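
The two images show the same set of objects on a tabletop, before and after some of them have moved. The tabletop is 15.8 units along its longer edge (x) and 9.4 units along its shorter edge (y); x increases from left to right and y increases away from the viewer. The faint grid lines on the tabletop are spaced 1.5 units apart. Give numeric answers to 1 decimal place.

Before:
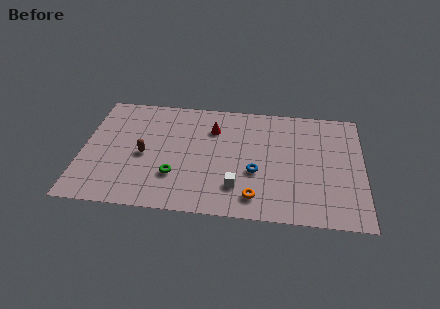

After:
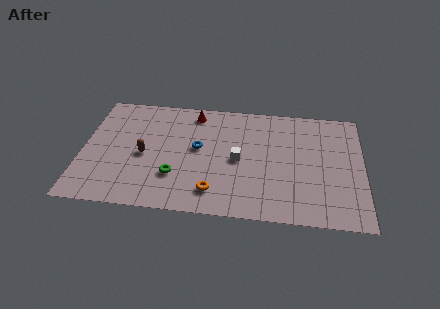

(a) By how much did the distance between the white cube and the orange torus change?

+1.8

The distance was about 1.2 in the first image and 3.0 in the second, so they moved 1.8 units further apart.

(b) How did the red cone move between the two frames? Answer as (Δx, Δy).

(-1.1, 1.2)

From the two frames, the red cone sits at roughly (7.3, 6.9) before and (6.2, 8.1) after.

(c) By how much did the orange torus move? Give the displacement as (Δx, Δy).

(-2.3, 0.2)

From the two frames, the orange torus sits at roughly (9.8, 1.6) before and (7.5, 1.8) after.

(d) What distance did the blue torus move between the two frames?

3.7

The blue torus was near (9.8, 3.6) before and (6.5, 5.2) after, so it travelled √(3.3² + 1.6²) ≈ 3.7 units.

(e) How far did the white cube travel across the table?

2.2

The white cube moved from about (8.8, 2.3) to (8.8, 4.5), a distance of √(0.0² + 2.2²) ≈ 2.2.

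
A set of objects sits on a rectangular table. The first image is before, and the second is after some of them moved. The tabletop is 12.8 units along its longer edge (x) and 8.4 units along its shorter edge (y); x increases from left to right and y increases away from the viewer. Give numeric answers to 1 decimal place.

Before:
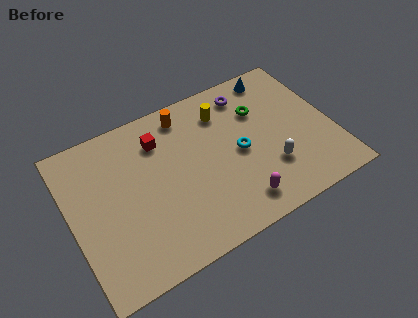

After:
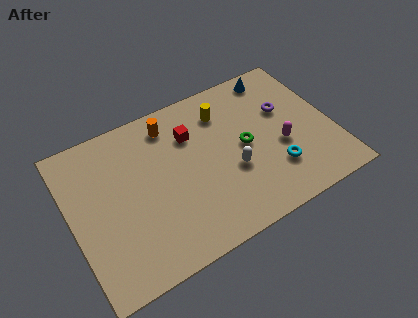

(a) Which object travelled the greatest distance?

the magenta capsule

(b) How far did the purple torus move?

2.3

From (9.1, 7.0) to (10.7, 5.3), the purple torus covered √(1.6² + 1.7²) ≈ 2.3 units.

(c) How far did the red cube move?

1.6

The red cube moved from about (4.6, 6.4) to (6.1, 6.0), a distance of √(1.5² + 0.4²) ≈ 1.6.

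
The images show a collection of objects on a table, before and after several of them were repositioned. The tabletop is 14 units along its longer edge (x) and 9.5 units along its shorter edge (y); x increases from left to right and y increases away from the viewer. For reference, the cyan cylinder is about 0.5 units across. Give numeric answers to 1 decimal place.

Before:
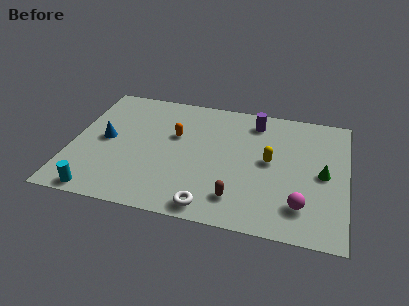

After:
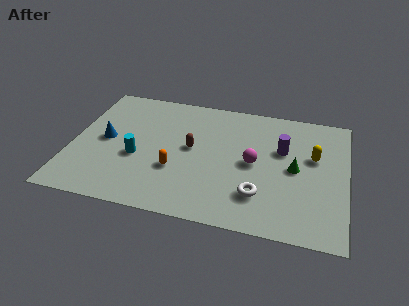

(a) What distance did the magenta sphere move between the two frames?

3.6

The magenta sphere was near (11.8, 2.1) before and (9.3, 4.7) after, so it travelled √(2.5² + 2.6²) ≈ 3.6 units.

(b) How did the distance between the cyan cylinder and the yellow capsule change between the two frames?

-0.3

They were about 9.4 units apart before and 9.1 after — 0.3 units closer together.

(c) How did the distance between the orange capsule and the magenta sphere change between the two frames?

-3.5

They were about 7.6 units apart before and 4.1 after — 3.5 units closer together.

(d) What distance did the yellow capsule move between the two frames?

2.3

The yellow capsule moved from about (10.1, 5.0) to (12.3, 5.8), a distance of √(2.2² + 0.8²) ≈ 2.3.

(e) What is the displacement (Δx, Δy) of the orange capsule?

(0.2, -2.6)

The orange capsule started near (5.2, 5.9) and ended near (5.4, 3.3).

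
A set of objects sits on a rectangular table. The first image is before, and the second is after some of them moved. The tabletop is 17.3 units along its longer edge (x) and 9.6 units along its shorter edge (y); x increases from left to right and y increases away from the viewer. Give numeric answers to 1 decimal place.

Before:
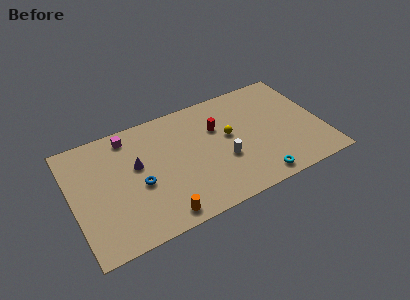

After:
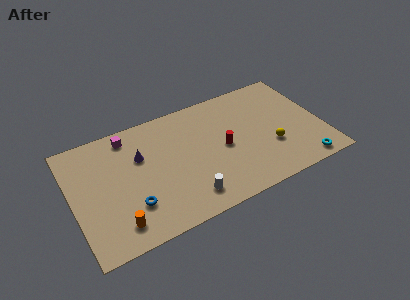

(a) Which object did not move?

the magenta cube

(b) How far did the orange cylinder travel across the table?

3.0

The orange cylinder moved from about (5.6, 1.1) to (2.7, 1.7), a distance of √(2.9² + 0.6²) ≈ 3.0.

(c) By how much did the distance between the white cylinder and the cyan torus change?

+4.8

They were about 3.2 units apart before and 8.0 after — 4.8 units further apart.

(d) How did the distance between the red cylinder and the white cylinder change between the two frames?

+1.3

Before: roughly 2.8 units apart; after: 4.1. That's 1.3 units further apart.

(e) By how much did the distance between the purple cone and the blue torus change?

+2.1

The distance was about 1.6 in the first image and 3.7 in the second, so they moved 2.1 units further apart.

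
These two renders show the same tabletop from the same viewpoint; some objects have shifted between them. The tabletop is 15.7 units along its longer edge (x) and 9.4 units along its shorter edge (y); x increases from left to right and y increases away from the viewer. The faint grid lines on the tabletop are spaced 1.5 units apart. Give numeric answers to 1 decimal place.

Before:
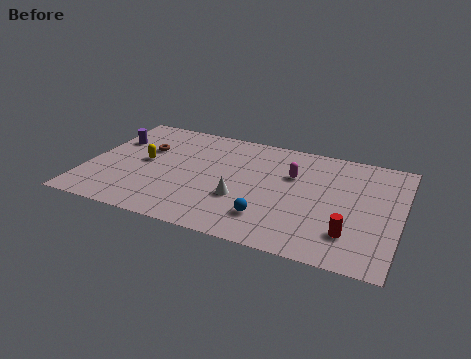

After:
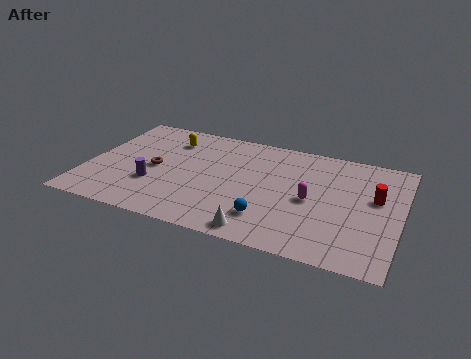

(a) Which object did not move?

the blue sphere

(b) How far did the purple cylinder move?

4.1

The purple cylinder was near (1.0, 6.4) before and (3.5, 3.1) after, so it travelled √(2.5² + 3.3²) ≈ 4.1 units.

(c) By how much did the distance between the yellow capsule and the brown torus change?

+1.6

They were about 1.2 units apart before and 2.8 after — 1.6 units further apart.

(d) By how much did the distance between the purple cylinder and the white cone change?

-1.6

They were about 7.6 units apart before and 6.0 after — 1.6 units closer together.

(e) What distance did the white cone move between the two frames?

2.6

The white cone was near (7.9, 3.3) before and (9.1, 1.0) after, so it travelled √(1.2² + 2.3²) ≈ 2.6 units.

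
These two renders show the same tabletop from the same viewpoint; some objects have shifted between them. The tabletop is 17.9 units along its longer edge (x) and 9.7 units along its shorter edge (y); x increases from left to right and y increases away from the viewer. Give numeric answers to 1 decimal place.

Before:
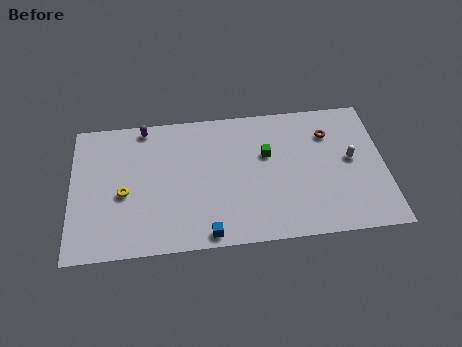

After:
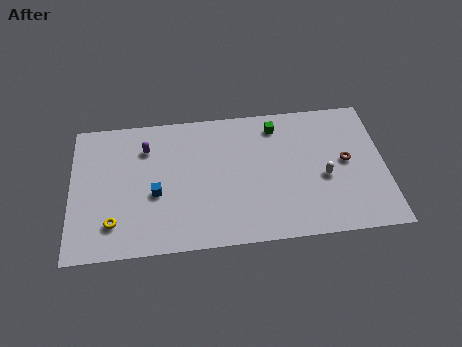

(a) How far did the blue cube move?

4.2

The blue cube was near (7.7, 0.9) before and (4.8, 4.0) after, so it travelled √(2.9² + 3.1²) ≈ 4.2 units.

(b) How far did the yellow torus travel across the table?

2.1

The yellow torus was near (3.0, 4.2) before and (2.4, 2.2) after, so it travelled √(0.6² + 2.0²) ≈ 2.1 units.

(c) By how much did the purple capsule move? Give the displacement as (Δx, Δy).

(0.1, -1.5)

The purple capsule was at about (4.2, 8.8) and moved to about (4.3, 7.3).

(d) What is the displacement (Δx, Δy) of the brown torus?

(0.9, -2.1)

From the two frames, the brown torus sits at roughly (14.8, 7.2) before and (15.7, 5.1) after.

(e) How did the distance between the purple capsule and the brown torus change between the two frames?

+0.9

Before: roughly 10.7 units apart; after: 11.6. That's 0.9 units further apart.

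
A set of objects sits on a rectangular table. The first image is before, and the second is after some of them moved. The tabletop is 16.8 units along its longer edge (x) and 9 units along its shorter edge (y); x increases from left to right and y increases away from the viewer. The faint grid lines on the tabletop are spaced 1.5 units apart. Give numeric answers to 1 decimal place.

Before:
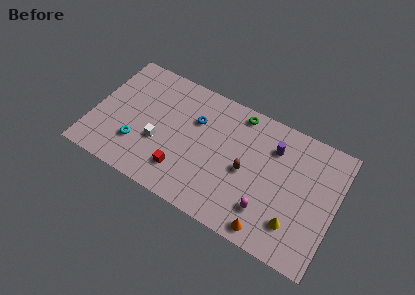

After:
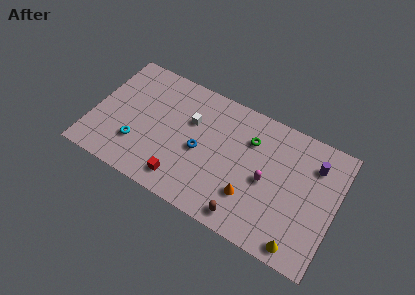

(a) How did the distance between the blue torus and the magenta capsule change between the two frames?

-2.1

They were about 6.7 units apart before and 4.6 after — 2.1 units closer together.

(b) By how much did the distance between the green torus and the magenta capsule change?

-3.7

Before: roughly 6.4 units apart; after: 2.7. That's 3.7 units closer together.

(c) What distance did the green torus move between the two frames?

1.8

The green torus moved from about (9.7, 8.0) to (10.7, 6.5), a distance of √(1.0² + 1.5²) ≈ 1.8.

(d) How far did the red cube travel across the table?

0.6

The red cube moved from about (6.5, 2.1) to (6.6, 1.5), a distance of √(0.1² + 0.6²) ≈ 0.6.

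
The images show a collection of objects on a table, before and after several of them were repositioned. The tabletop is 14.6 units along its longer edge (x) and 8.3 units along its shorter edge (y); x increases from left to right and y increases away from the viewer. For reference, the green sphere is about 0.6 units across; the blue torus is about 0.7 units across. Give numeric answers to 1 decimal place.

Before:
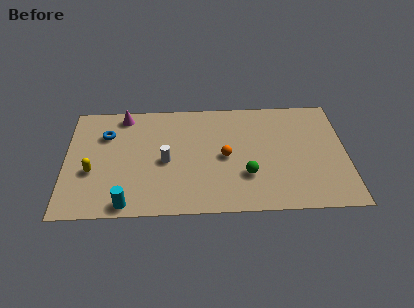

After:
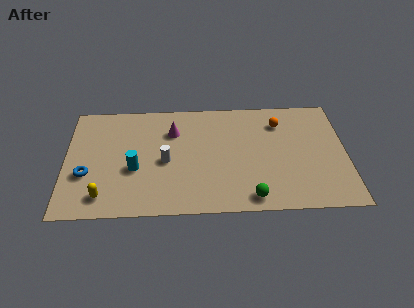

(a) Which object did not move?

the white cylinder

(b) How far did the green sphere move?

1.6

The green sphere was near (9.4, 2.6) before and (9.6, 1.0) after, so it travelled √(0.2² + 1.6²) ≈ 1.6 units.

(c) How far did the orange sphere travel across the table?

3.8

The orange sphere moved from about (8.3, 4.0) to (11.2, 6.4), a distance of √(2.9² + 2.4²) ≈ 3.8.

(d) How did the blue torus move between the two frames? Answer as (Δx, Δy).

(-1.0, -2.9)

From the two frames, the blue torus sits at roughly (2.1, 5.9) before and (1.1, 3.0) after.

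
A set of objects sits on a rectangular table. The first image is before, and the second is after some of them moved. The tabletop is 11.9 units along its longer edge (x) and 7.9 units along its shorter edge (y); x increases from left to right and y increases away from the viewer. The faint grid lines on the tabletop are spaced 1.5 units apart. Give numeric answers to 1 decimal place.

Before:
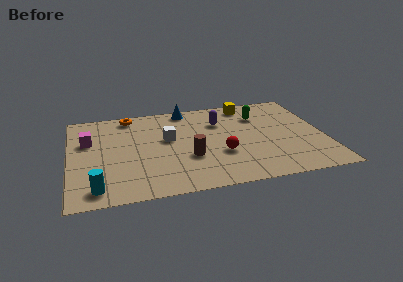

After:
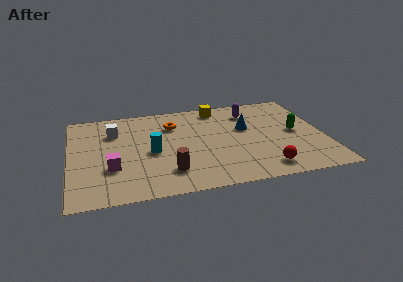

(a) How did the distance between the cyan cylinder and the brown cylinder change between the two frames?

-2.7

The distance was about 4.6 in the first image and 1.9 in the second, so they moved 2.7 units closer together.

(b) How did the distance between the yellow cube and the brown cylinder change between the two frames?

+0.6

They were about 5.1 units apart before and 5.7 after — 0.6 units further apart.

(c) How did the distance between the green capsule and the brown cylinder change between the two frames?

+1.9

Before: roughly 4.6 units apart; after: 6.5. That's 1.9 units further apart.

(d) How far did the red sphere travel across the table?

2.5

The red sphere moved from about (7.0, 2.8) to (8.9, 1.2), a distance of √(1.9² + 1.6²) ≈ 2.5.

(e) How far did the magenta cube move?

2.7

From (0.9, 5.1) to (1.9, 2.6), the magenta cube covered √(1.0² + 2.5²) ≈ 2.7 units.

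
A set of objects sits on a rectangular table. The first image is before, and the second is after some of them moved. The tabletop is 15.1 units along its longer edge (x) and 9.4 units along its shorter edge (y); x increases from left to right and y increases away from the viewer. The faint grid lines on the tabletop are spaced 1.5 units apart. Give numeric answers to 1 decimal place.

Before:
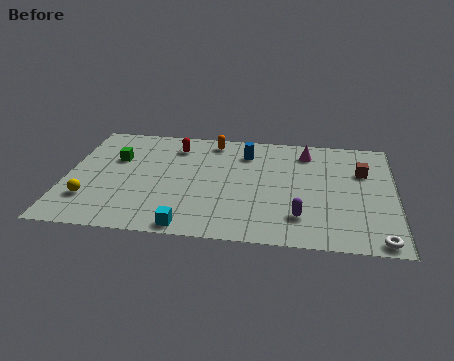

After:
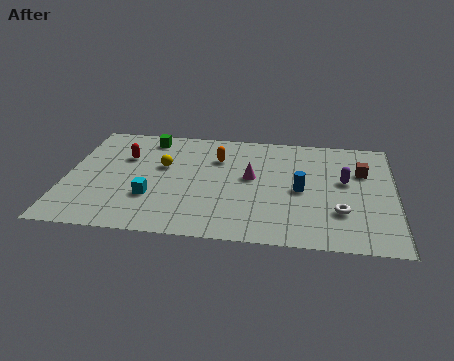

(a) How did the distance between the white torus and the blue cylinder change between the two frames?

-6.5

They were about 8.9 units apart before and 2.4 after — 6.5 units closer together.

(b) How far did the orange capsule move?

1.5

From (6.6, 8.2) to (6.9, 6.7), the orange capsule covered √(0.3² + 1.5²) ≈ 1.5 units.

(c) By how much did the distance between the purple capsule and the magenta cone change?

-1.2

Before: roughly 5.5 units apart; after: 4.3. That's 1.2 units closer together.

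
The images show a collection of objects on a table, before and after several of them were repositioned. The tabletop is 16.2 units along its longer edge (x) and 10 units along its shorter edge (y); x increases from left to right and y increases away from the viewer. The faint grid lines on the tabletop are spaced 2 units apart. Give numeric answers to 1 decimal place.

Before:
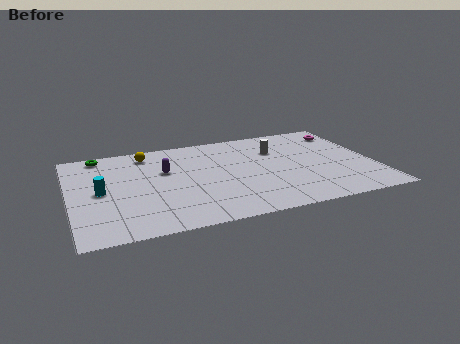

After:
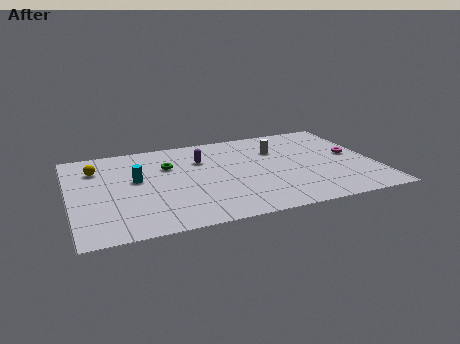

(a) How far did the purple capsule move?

2.1

The purple capsule was near (5.1, 6.3) before and (7.1, 7.0) after, so it travelled √(2.0² + 0.7²) ≈ 2.1 units.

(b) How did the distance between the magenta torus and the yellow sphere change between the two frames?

+3.0

Before: roughly 10.8 units apart; after: 13.8. That's 3.0 units further apart.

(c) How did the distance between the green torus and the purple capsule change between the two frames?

-2.5

The distance was about 4.3 in the first image and 1.8 in the second, so they moved 2.5 units closer together.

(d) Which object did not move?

the white cylinder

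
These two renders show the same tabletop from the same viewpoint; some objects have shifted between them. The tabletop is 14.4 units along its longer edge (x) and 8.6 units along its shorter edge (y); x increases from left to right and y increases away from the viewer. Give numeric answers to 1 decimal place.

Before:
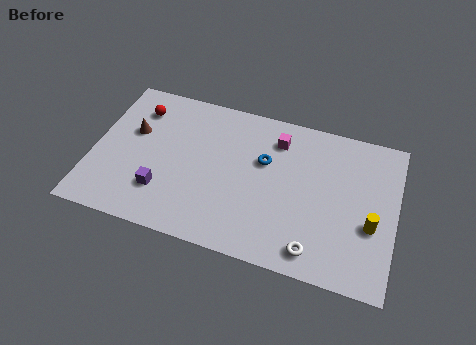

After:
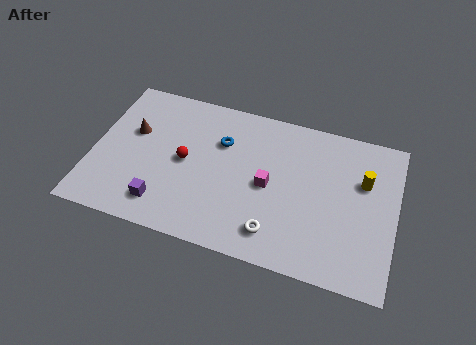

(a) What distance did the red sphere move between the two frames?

3.5

From (1.9, 6.7) to (4.4, 4.3), the red sphere covered √(2.5² + 2.4²) ≈ 3.5 units.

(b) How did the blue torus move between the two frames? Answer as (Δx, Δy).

(-2.1, 0.5)

The blue torus was at about (8.1, 5.4) and moved to about (6.0, 5.9).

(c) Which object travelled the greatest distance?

the red sphere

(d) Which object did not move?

the brown cone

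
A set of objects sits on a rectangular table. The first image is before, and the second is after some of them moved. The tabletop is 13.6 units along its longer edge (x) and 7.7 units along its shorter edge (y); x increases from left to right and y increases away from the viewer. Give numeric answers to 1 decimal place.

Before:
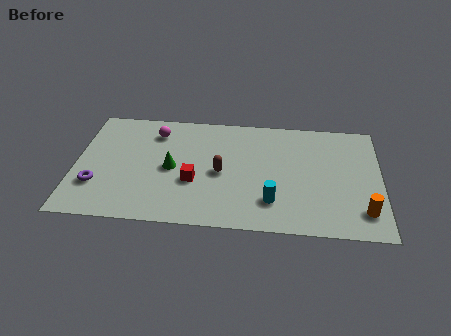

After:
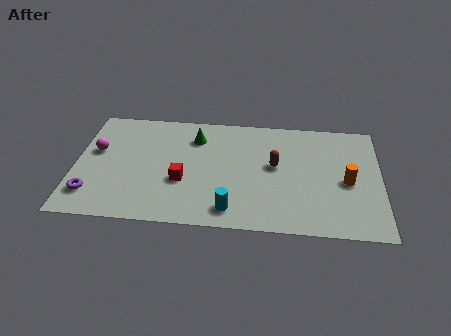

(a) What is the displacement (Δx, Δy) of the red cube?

(-0.5, 0.0)

From the two frames, the red cube sits at roughly (5.3, 2.9) before and (4.8, 2.9) after.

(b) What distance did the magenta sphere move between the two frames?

3.0

From (3.5, 6.1) to (0.9, 4.6), the magenta sphere covered √(2.6² + 1.5²) ≈ 3.0 units.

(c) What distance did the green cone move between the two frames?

2.4

The green cone was near (4.3, 3.7) before and (5.3, 5.9) after, so it travelled √(1.0² + 2.2²) ≈ 2.4 units.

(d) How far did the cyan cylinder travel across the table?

1.9

The cyan cylinder was near (8.8, 1.9) before and (7.0, 1.2) after, so it travelled √(1.8² + 0.7²) ≈ 1.9 units.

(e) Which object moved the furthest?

the magenta sphere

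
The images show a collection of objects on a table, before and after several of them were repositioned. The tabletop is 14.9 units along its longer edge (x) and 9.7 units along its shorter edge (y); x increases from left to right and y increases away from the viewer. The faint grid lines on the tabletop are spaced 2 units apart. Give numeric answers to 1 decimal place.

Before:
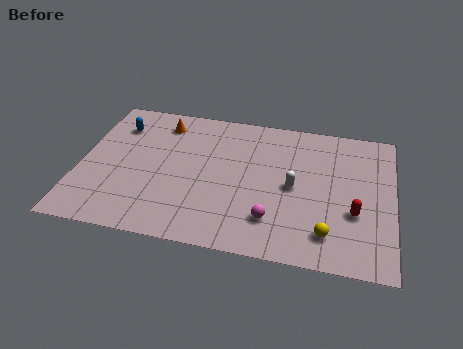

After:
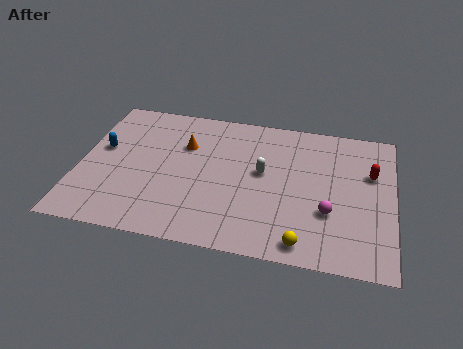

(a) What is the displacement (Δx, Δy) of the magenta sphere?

(2.6, 1.0)

From the two frames, the magenta sphere sits at roughly (9.3, 2.3) before and (11.9, 3.3) after.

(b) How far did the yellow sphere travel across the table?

1.4

The yellow sphere was near (11.9, 1.9) before and (10.8, 1.1) after, so it travelled √(1.1² + 0.8²) ≈ 1.4 units.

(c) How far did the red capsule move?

2.9

From (13.1, 3.5) to (13.8, 6.3), the red capsule covered √(0.7² + 2.8²) ≈ 2.9 units.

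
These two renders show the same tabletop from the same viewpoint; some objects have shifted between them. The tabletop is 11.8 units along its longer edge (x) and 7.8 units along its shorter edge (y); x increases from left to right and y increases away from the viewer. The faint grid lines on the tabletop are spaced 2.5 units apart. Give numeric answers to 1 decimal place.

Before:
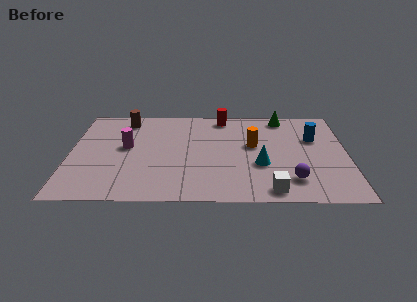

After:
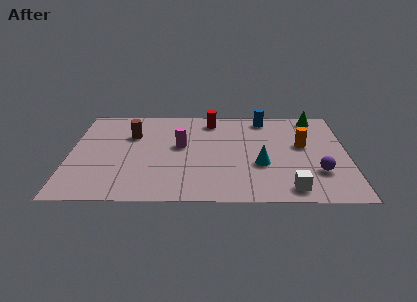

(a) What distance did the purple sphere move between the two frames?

1.3

From (9.4, 1.7) to (10.5, 2.3), the purple sphere covered √(1.1² + 0.6²) ≈ 1.3 units.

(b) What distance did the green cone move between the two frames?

1.4

From (9.1, 6.9) to (10.5, 6.9), the green cone covered √(1.4² + 0.0²) ≈ 1.4 units.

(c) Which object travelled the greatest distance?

the blue cylinder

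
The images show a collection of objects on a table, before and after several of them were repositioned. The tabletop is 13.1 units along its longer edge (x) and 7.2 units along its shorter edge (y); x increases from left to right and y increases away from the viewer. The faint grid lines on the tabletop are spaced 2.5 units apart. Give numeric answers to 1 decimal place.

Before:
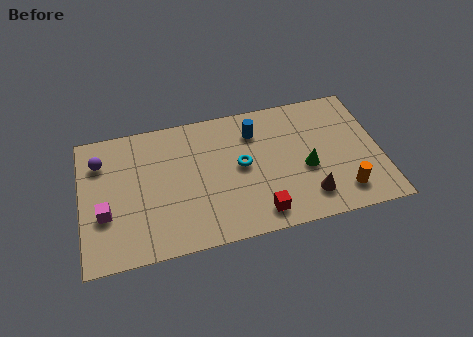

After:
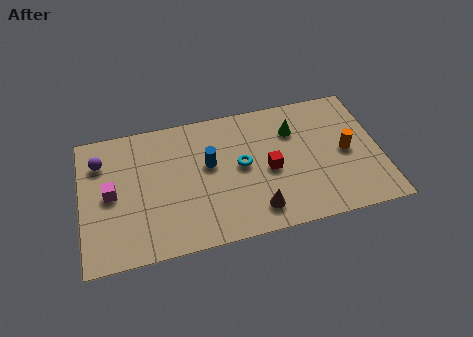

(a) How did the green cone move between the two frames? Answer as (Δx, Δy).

(-0.4, 2.2)

The green cone started near (9.8, 3.0) and ended near (9.4, 5.2).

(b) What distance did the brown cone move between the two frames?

2.3

From (9.8, 1.5) to (7.5, 1.3), the brown cone covered √(2.3² + 0.2²) ≈ 2.3 units.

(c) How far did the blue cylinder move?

2.5

The blue cylinder was near (7.7, 5.5) before and (5.6, 4.2) after, so it travelled √(2.1² + 1.3²) ≈ 2.5 units.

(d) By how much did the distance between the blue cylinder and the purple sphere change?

-1.9

They were about 6.8 units apart before and 4.9 after — 1.9 units closer together.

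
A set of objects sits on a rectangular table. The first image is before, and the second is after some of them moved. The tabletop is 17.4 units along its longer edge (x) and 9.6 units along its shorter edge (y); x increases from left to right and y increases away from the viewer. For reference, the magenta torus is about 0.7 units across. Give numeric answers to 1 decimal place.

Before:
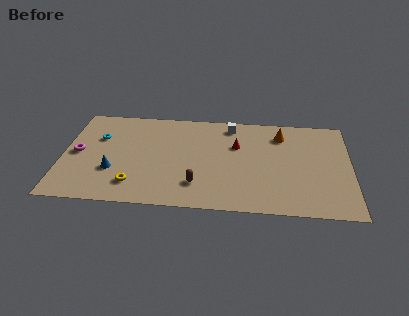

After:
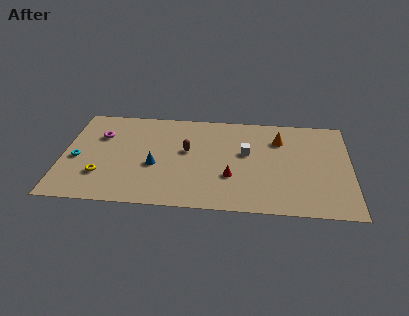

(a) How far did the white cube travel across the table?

2.9

The white cube moved from about (10.1, 8.3) to (11.1, 5.6), a distance of √(1.0² + 2.7²) ≈ 2.9.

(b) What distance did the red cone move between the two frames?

3.1

From (10.5, 6.3) to (10.2, 3.2), the red cone covered √(0.3² + 3.1²) ≈ 3.1 units.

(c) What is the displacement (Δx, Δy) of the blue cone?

(2.5, 0.7)

The blue cone was at about (3.1, 3.2) and moved to about (5.6, 3.9).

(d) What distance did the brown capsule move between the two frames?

3.3

The brown capsule was near (8.2, 2.3) before and (7.5, 5.5) after, so it travelled √(0.7² + 3.2²) ≈ 3.3 units.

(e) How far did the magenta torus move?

2.2

The magenta torus was near (0.9, 4.8) before and (2.2, 6.6) after, so it travelled √(1.3² + 1.8²) ≈ 2.2 units.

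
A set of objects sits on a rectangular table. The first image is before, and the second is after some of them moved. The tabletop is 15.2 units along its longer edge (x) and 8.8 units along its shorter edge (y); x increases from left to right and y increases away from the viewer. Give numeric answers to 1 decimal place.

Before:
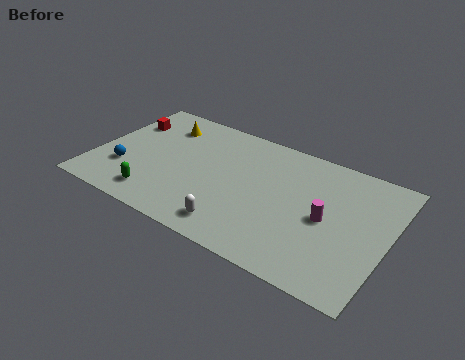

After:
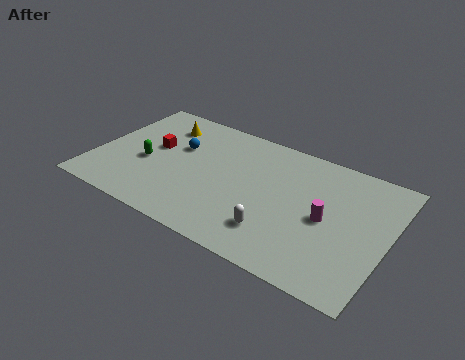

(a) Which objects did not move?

the yellow cone and the magenta cylinder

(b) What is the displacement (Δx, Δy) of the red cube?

(1.8, -1.3)

The red cube started near (1.1, 6.3) and ended near (2.9, 5.0).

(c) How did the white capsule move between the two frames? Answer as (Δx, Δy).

(2.0, 0.7)

From the two frames, the white capsule sits at roughly (7.8, 1.4) before and (9.8, 2.1) after.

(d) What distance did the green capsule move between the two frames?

2.4

The green capsule moved from about (3.6, 1.5) to (2.7, 3.7), a distance of √(0.9² + 2.2²) ≈ 2.4.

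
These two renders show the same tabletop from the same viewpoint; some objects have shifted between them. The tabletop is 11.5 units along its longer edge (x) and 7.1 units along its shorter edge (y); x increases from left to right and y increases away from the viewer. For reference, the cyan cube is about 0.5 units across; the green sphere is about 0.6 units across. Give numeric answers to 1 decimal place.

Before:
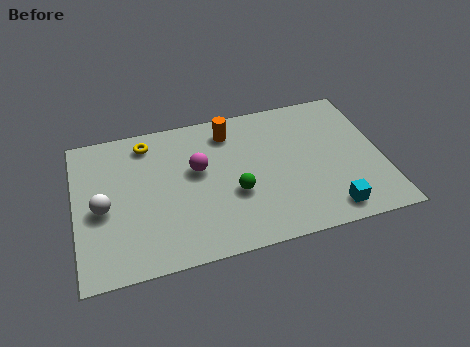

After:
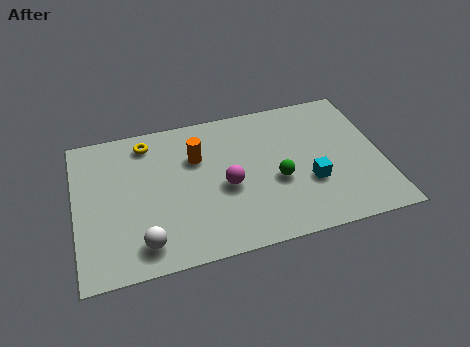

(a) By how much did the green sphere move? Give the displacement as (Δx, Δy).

(1.6, 0.2)

The green sphere started near (5.9, 2.7) and ended near (7.5, 2.9).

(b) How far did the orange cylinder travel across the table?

1.6

The orange cylinder moved from about (5.9, 5.8) to (4.6, 4.8), a distance of √(1.3² + 1.0²) ≈ 1.6.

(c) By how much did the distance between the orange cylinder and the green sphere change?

+0.4

The distance was about 3.1 in the first image and 3.5 in the second, so they moved 0.4 units further apart.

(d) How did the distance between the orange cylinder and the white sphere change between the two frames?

-1.3

The distance was about 5.5 in the first image and 4.2 in the second, so they moved 1.3 units closer together.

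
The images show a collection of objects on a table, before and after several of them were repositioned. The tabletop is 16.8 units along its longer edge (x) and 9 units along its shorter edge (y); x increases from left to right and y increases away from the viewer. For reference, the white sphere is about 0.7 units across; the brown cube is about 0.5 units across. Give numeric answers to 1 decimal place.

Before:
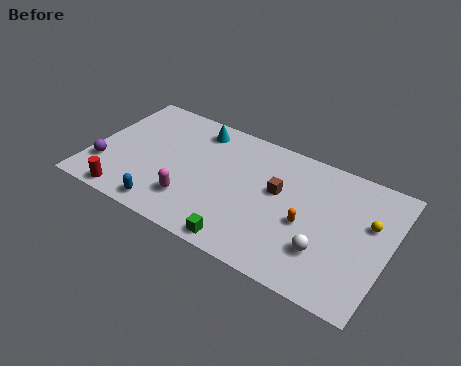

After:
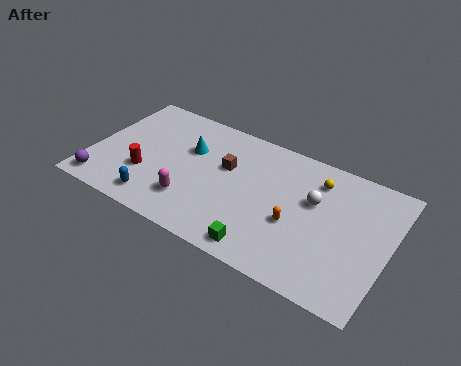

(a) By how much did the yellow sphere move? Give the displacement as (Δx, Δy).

(-3.1, 1.5)

From the two frames, the yellow sphere sits at roughly (15.6, 5.6) before and (12.5, 7.1) after.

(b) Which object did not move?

the magenta capsule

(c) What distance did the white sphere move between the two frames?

3.2

The white sphere was near (13.5, 2.6) before and (12.5, 5.6) after, so it travelled √(1.0² + 3.0²) ≈ 3.2 units.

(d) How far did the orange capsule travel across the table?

0.7

From (12.3, 3.9) to (11.7, 3.6), the orange capsule covered √(0.6² + 0.3²) ≈ 0.7 units.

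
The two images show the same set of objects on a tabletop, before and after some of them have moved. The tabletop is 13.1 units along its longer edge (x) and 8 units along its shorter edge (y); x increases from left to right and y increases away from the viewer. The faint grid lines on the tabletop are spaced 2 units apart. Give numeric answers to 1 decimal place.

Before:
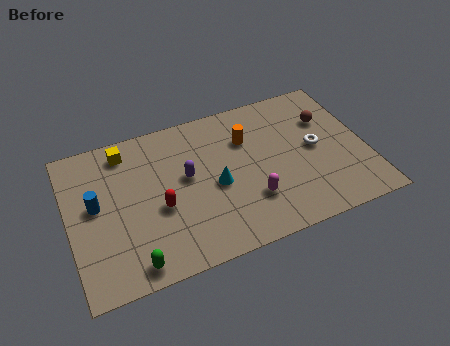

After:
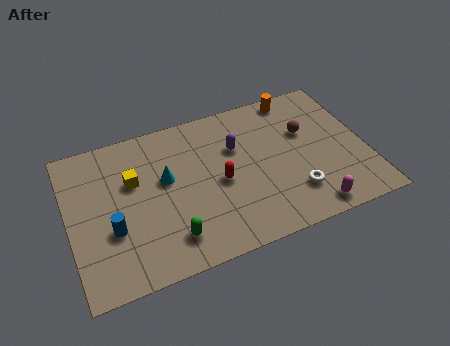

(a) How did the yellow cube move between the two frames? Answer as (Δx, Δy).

(0.2, -1.7)

The yellow cube was at about (2.7, 6.8) and moved to about (2.9, 5.1).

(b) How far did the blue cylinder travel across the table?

1.6

The blue cylinder moved from about (1.2, 4.4) to (1.8, 2.9), a distance of √(0.6² + 1.5²) ≈ 1.6.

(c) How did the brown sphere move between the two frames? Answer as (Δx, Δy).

(-1.0, -0.4)

The brown sphere was at about (11.6, 5.5) and moved to about (10.6, 5.1).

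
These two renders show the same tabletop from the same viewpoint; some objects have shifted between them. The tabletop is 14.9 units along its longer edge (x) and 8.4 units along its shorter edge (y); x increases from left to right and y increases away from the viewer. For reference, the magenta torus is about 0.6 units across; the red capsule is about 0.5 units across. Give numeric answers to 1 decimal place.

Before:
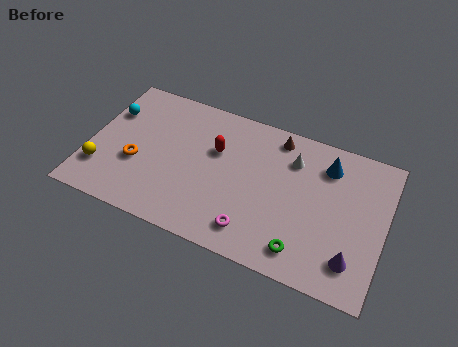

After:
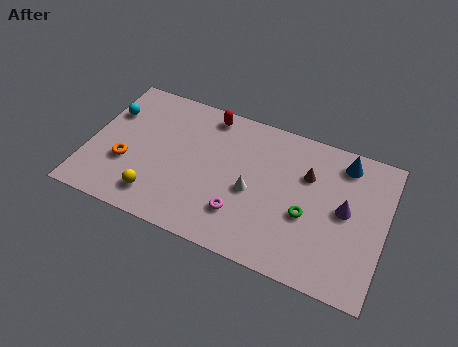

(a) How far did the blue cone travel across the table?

0.9

The blue cone was near (11.8, 6.6) before and (12.6, 7.1) after, so it travelled √(0.8² + 0.5²) ≈ 0.9 units.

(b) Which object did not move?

the cyan sphere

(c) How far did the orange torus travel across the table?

0.5

From (2.5, 3.2) to (2.0, 3.0), the orange torus covered √(0.5² + 0.2²) ≈ 0.5 units.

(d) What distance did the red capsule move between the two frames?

2.1

The red capsule was near (6.3, 5.4) before and (5.7, 7.4) after, so it travelled √(0.6² + 2.0²) ≈ 2.1 units.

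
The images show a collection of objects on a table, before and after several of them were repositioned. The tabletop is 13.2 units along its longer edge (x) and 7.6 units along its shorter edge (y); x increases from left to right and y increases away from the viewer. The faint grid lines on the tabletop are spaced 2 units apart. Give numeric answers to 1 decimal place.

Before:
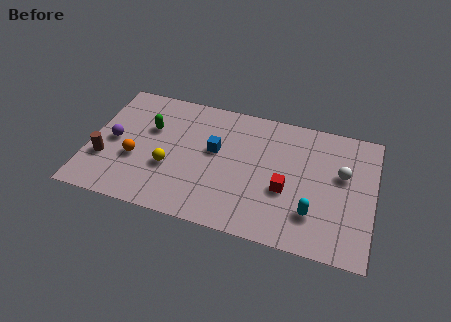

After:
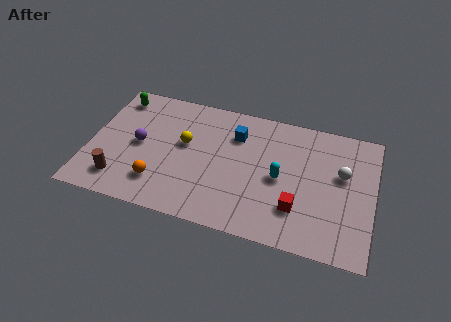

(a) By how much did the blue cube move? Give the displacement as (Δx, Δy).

(0.9, 1.2)

The blue cube started near (5.8, 4.4) and ended near (6.7, 5.6).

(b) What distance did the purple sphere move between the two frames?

1.2

The purple sphere moved from about (1.1, 3.7) to (2.3, 3.8), a distance of √(1.2² + 0.1²) ≈ 1.2.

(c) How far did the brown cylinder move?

1.3

The brown cylinder moved from about (0.8, 2.5) to (1.6, 1.5), a distance of √(0.8² + 1.0²) ≈ 1.3.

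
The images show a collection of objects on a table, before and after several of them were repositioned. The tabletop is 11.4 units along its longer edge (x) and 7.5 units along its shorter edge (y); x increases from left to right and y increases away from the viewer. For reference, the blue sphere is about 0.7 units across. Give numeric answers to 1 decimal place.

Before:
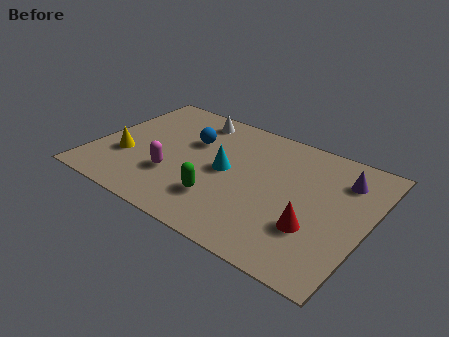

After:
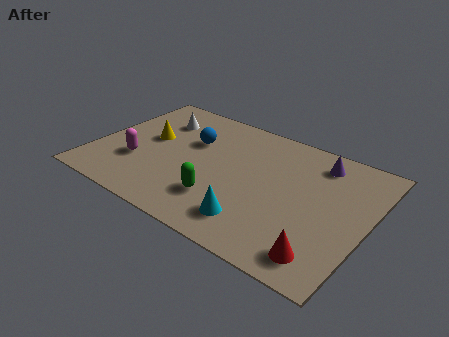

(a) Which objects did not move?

the blue sphere and the green capsule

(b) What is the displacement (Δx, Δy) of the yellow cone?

(0.7, 1.6)

The yellow cone started near (1.4, 2.6) and ended near (2.1, 4.2).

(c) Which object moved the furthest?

the cyan cone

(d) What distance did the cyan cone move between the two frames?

2.8

From (5.5, 3.8) to (7.1, 1.5), the cyan cone covered √(1.6² + 2.3²) ≈ 2.8 units.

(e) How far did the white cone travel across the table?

1.6

The white cone was near (3.6, 6.4) before and (2.2, 5.6) after, so it travelled √(1.4² + 0.8²) ≈ 1.6 units.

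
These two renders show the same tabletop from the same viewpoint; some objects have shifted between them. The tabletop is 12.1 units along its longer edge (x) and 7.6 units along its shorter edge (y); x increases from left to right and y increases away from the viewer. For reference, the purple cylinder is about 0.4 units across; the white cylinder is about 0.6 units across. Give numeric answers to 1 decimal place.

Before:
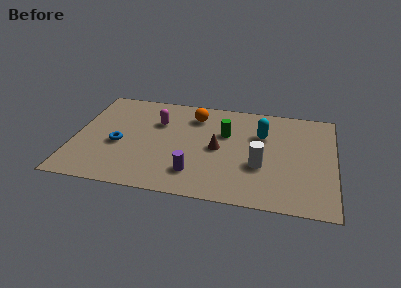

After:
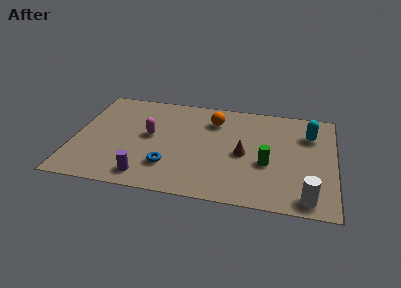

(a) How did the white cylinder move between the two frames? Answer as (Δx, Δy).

(2.2, -1.9)

The white cylinder was at about (8.7, 2.8) and moved to about (10.9, 0.9).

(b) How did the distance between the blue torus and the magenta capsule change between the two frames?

-0.3

They were about 2.6 units apart before and 2.3 after — 0.3 units closer together.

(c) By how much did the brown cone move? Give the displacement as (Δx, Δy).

(1.2, -0.2)

The brown cone started near (6.7, 3.7) and ended near (7.9, 3.5).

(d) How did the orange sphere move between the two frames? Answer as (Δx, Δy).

(0.9, -0.2)

The orange sphere started near (5.5, 6.0) and ended near (6.4, 5.8).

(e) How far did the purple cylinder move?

2.3

The purple cylinder was near (5.7, 1.7) before and (3.5, 1.1) after, so it travelled √(2.2² + 0.6²) ≈ 2.3 units.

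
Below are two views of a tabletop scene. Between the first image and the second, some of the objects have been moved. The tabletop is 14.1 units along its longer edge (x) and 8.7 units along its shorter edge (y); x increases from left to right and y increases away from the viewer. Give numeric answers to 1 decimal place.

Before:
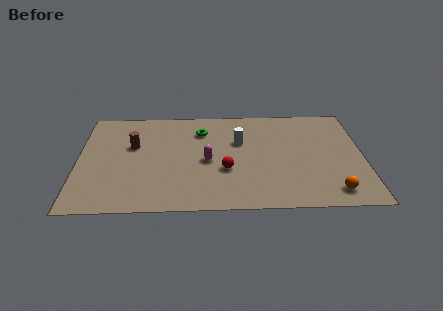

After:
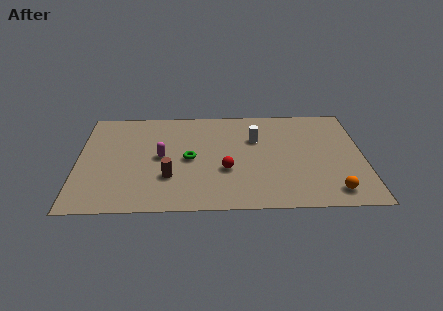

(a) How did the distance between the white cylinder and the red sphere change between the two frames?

+0.5

Before: roughly 2.5 units apart; after: 3.0. That's 0.5 units further apart.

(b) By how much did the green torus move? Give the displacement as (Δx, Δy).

(-0.6, -2.4)

From the two frames, the green torus sits at roughly (6.1, 6.6) before and (5.5, 4.2) after.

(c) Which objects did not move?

the orange sphere and the red sphere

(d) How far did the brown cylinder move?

3.2

The brown cylinder was near (2.7, 5.4) before and (4.5, 2.7) after, so it travelled √(1.8² + 2.7²) ≈ 3.2 units.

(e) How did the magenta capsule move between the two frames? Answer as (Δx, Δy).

(-2.3, 0.4)

The magenta capsule started near (6.4, 4.0) and ended near (4.1, 4.4).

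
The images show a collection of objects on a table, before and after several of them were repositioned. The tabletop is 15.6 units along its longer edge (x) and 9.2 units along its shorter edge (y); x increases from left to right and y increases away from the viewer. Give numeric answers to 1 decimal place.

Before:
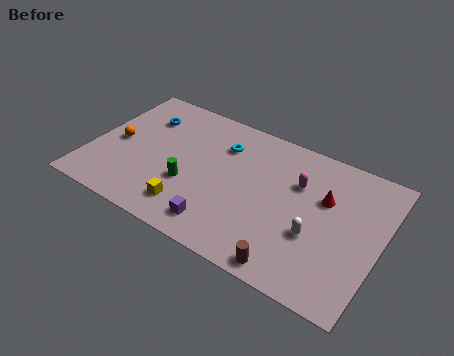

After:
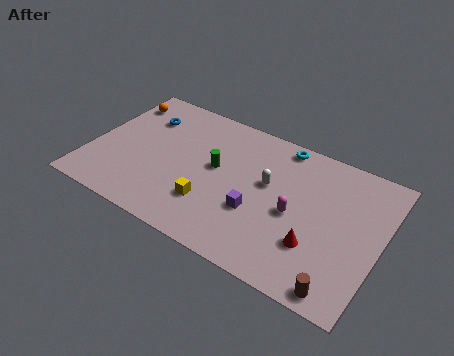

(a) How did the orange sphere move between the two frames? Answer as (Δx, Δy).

(-0.4, 3.0)

The orange sphere started near (1.3, 4.4) and ended near (0.9, 7.4).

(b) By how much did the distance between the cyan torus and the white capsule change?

-3.6

The distance was about 6.5 in the first image and 2.9 in the second, so they moved 3.6 units closer together.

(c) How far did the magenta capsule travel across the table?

2.0

The magenta capsule moved from about (11.0, 6.2) to (11.1, 4.2), a distance of √(0.1² + 2.0²) ≈ 2.0.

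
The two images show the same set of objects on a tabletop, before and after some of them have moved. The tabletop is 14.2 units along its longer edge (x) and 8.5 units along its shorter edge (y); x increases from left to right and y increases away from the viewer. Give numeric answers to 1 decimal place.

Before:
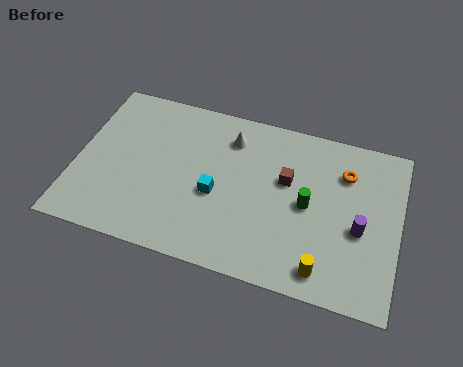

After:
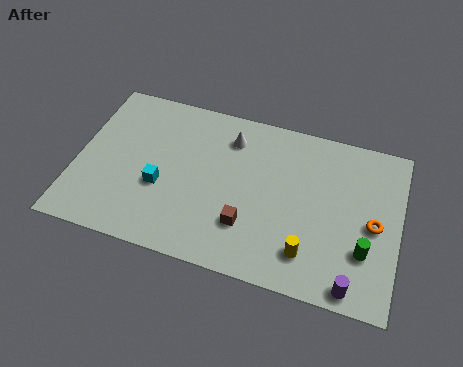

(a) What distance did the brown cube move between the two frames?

3.2

The brown cube moved from about (9.2, 5.2) to (7.7, 2.4), a distance of √(1.5² + 2.8²) ≈ 3.2.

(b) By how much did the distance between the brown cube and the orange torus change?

+2.9

The distance was about 2.7 in the first image and 5.6 in the second, so they moved 2.9 units further apart.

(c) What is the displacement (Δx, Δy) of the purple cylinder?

(-0.1, -2.8)

From the two frames, the purple cylinder sits at roughly (12.5, 3.6) before and (12.4, 0.8) after.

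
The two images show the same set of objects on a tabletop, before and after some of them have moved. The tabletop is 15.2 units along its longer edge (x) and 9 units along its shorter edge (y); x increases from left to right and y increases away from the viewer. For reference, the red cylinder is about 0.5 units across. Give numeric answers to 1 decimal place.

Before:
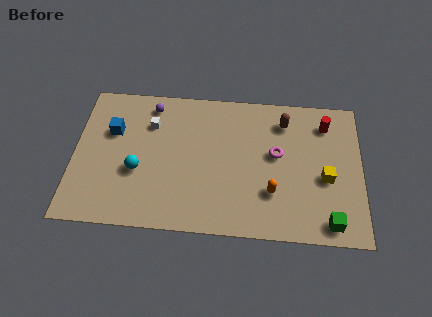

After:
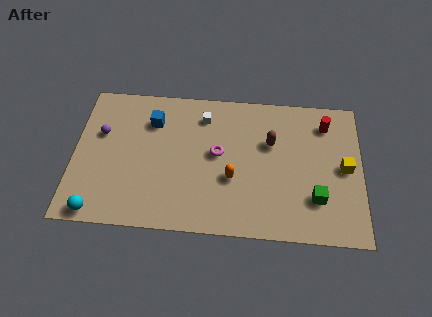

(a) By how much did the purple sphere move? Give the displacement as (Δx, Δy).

(-2.6, -2.0)

The purple sphere was at about (4.0, 7.7) and moved to about (1.4, 5.7).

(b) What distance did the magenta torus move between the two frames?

3.1

The magenta torus moved from about (10.7, 5.1) to (7.6, 4.9), a distance of √(3.1² + 0.2²) ≈ 3.1.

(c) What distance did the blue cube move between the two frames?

2.2

From (2.0, 5.9) to (4.1, 6.7), the blue cube covered √(2.1² + 0.8²) ≈ 2.2 units.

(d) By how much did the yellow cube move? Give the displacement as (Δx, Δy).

(1.0, 0.7)

The yellow cube started near (13.3, 3.8) and ended near (14.3, 4.5).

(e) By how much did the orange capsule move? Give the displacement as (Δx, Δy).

(-2.1, 0.7)

The orange capsule started near (10.5, 2.7) and ended near (8.4, 3.4).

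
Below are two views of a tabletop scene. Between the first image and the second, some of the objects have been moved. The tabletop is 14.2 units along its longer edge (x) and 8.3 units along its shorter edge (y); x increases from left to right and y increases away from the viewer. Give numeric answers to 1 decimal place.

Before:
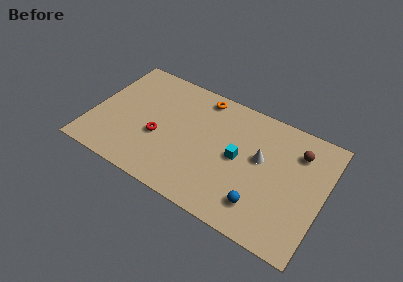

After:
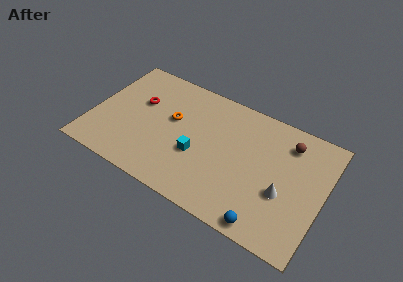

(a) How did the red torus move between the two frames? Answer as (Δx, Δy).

(-1.5, 1.9)

The red torus started near (4.2, 3.3) and ended near (2.7, 5.2).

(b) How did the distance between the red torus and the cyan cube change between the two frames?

-0.5

The distance was about 4.9 in the first image and 4.4 in the second, so they moved 0.5 units closer together.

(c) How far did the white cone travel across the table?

2.3

The white cone was near (10.3, 4.8) before and (11.9, 3.2) after, so it travelled √(1.6² + 1.6²) ≈ 2.3 units.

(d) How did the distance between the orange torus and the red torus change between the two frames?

-2.4

Before: roughly 4.5 units apart; after: 2.1. That's 2.4 units closer together.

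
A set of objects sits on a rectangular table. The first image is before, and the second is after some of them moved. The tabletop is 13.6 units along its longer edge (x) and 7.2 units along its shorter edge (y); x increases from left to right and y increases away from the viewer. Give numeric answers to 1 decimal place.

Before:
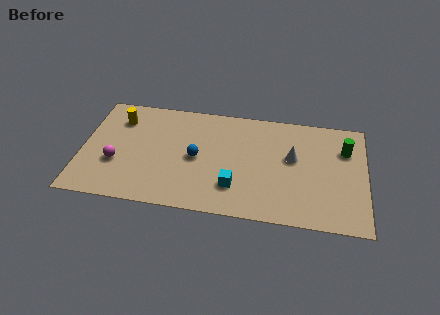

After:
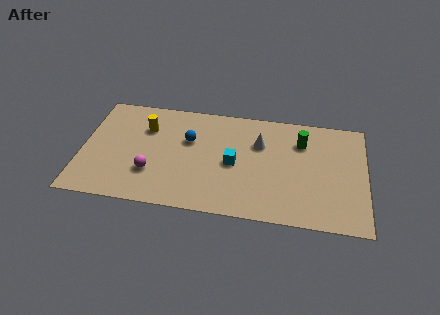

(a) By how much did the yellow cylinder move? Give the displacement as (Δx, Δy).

(1.3, -0.4)

From the two frames, the yellow cylinder sits at roughly (1.7, 5.5) before and (3.0, 5.1) after.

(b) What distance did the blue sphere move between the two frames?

1.2

The blue sphere moved from about (5.5, 3.5) to (5.1, 4.6), a distance of √(0.4² + 1.1²) ≈ 1.2.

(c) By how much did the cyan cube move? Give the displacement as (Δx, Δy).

(-0.1, 1.5)

The cyan cube was at about (7.4, 1.9) and moved to about (7.3, 3.4).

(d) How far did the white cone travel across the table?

1.7

The white cone was near (10.1, 4.2) before and (8.5, 4.9) after, so it travelled √(1.6² + 0.7²) ≈ 1.7 units.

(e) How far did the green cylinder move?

2.1

The green cylinder moved from about (12.6, 5.1) to (10.5, 5.3), a distance of √(2.1² + 0.2²) ≈ 2.1.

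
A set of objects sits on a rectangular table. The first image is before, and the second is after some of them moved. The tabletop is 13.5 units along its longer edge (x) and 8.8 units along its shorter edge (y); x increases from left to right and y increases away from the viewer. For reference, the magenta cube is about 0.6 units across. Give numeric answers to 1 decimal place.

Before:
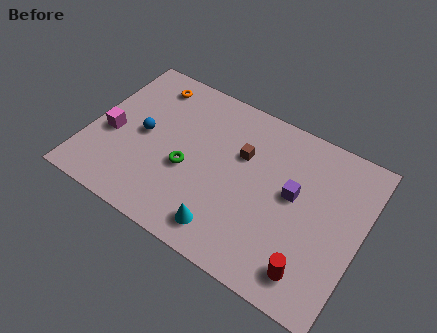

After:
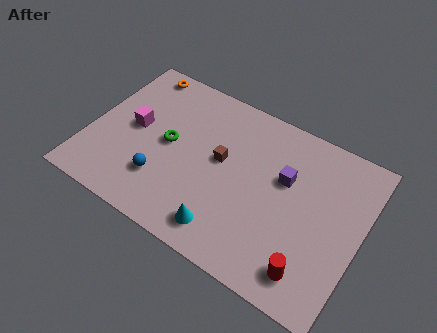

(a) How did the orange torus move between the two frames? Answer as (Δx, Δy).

(-0.7, 0.5)

From the two frames, the orange torus sits at roughly (2.4, 7.4) before and (1.7, 7.9) after.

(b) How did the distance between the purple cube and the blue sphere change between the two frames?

-1.0

Before: roughly 7.5 units apart; after: 6.5. That's 1.0 units closer together.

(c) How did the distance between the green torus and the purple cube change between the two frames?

+0.5

Before: roughly 5.3 units apart; after: 5.8. That's 0.5 units further apart.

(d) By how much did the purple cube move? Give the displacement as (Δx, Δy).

(-0.5, 0.6)

The purple cube started near (10.1, 4.9) and ended near (9.6, 5.5).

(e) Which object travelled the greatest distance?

the blue sphere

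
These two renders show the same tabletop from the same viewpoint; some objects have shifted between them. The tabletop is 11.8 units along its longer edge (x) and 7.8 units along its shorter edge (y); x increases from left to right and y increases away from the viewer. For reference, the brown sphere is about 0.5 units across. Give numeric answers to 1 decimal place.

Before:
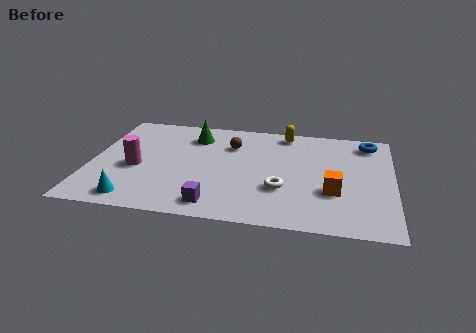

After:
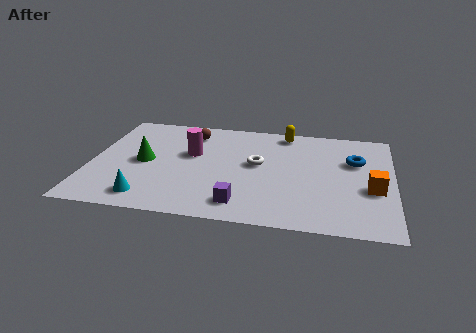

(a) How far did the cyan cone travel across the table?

0.5

From (1.9, 1.0) to (2.4, 1.2), the cyan cone covered √(0.5² + 0.2²) ≈ 0.5 units.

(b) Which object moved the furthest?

the green cone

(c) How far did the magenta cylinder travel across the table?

2.5

The magenta cylinder moved from about (1.8, 3.3) to (3.9, 4.7), a distance of √(2.1² + 1.4²) ≈ 2.5.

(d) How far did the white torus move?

2.0

The white torus moved from about (7.5, 2.6) to (6.5, 4.3), a distance of √(1.0² + 1.7²) ≈ 2.0.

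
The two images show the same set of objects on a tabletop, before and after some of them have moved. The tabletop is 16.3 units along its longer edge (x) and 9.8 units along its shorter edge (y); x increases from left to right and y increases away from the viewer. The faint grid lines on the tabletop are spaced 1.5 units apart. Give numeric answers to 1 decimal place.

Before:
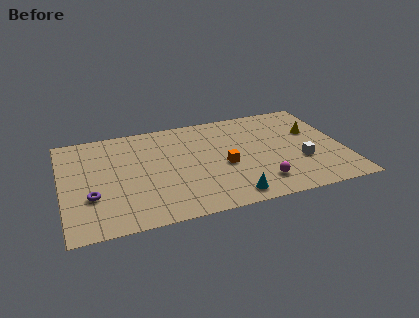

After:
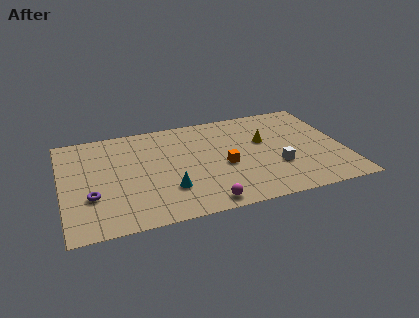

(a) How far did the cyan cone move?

3.8

From (9.4, 1.2) to (6.0, 2.8), the cyan cone covered √(3.4² + 1.6²) ≈ 3.8 units.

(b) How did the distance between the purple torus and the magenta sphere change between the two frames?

-3.0

They were about 9.7 units apart before and 6.7 after — 3.0 units closer together.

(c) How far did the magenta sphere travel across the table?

3.4

The magenta sphere was near (11.2, 2.0) before and (7.9, 1.0) after, so it travelled √(3.3² + 1.0²) ≈ 3.4 units.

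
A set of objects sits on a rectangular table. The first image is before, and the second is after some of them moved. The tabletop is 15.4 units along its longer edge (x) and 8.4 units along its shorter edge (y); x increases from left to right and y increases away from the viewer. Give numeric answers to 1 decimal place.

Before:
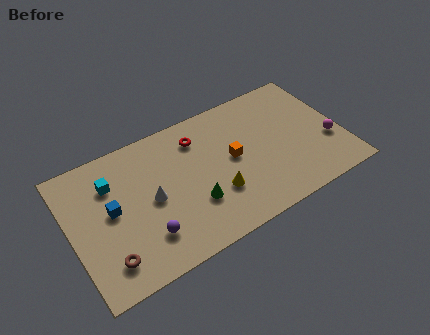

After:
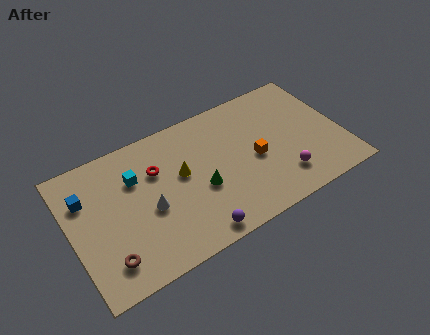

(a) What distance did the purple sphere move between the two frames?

2.9

From (3.9, 2.1) to (6.5, 0.9), the purple sphere covered √(2.6² + 1.2²) ≈ 2.9 units.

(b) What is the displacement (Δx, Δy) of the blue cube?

(-1.3, 1.4)

The blue cube started near (2.3, 4.5) and ended near (1.0, 5.9).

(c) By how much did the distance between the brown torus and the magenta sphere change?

-3.0

The distance was about 13.0 in the first image and 10.0 in the second, so they moved 3.0 units closer together.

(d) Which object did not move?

the brown torus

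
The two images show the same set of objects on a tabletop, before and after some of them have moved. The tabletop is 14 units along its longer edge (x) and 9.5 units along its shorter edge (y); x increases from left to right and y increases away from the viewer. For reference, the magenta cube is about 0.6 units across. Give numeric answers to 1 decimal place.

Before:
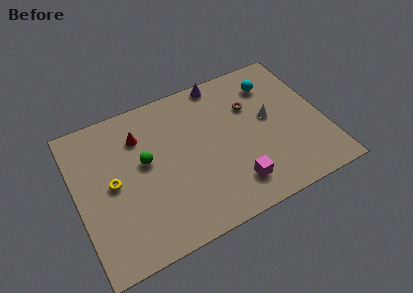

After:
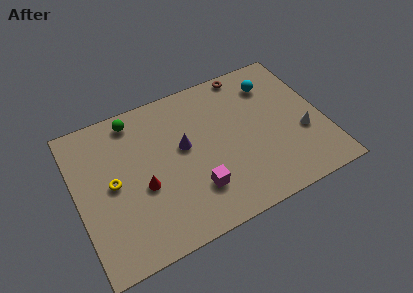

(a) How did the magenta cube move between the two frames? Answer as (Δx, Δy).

(-2.1, 0.6)

From the two frames, the magenta cube sits at roughly (8.5, 1.9) before and (6.4, 2.5) after.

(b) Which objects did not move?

the cyan sphere and the yellow torus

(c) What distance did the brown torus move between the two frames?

2.3

From (10.1, 6.4) to (10.2, 8.7), the brown torus covered √(0.1² + 2.3²) ≈ 2.3 units.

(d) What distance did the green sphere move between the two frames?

2.9

From (3.9, 5.4) to (3.6, 8.3), the green sphere covered √(0.3² + 2.9²) ≈ 2.9 units.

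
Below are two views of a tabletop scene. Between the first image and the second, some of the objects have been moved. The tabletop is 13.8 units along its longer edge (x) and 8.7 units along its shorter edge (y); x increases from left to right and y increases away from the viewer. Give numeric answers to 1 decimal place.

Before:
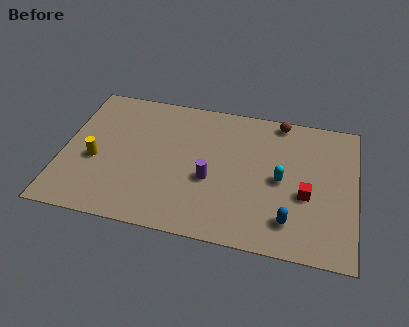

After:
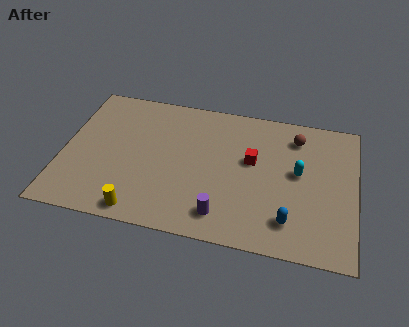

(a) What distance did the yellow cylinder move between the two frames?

3.5

The yellow cylinder moved from about (1.6, 3.6) to (3.9, 0.9), a distance of √(2.3² + 2.7²) ≈ 3.5.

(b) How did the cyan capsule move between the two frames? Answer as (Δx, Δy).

(0.8, 0.6)

The cyan capsule started near (10.3, 4.2) and ended near (11.1, 4.8).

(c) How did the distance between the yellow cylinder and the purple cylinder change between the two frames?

-1.6

They were about 5.4 units apart before and 3.8 after — 1.6 units closer together.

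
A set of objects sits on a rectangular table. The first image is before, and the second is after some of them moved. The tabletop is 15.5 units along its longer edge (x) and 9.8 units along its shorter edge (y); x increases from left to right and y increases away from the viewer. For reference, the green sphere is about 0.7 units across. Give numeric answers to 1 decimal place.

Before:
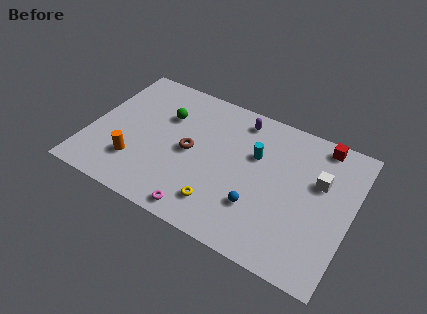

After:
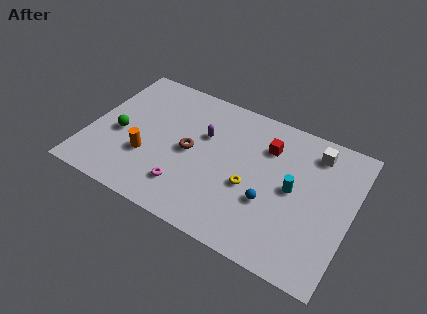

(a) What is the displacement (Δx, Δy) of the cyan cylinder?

(2.4, -1.3)

The cyan cylinder started near (9.7, 6.3) and ended near (12.1, 5.0).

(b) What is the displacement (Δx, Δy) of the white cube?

(-0.5, 1.9)

The white cube started near (13.5, 6.2) and ended near (13.0, 8.1).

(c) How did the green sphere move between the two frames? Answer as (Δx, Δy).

(-2.4, -2.5)

The green sphere started near (4.2, 6.7) and ended near (1.8, 4.2).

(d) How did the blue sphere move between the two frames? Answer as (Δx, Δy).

(0.6, 0.6)

From the two frames, the blue sphere sits at roughly (10.3, 2.9) before and (10.9, 3.5) after.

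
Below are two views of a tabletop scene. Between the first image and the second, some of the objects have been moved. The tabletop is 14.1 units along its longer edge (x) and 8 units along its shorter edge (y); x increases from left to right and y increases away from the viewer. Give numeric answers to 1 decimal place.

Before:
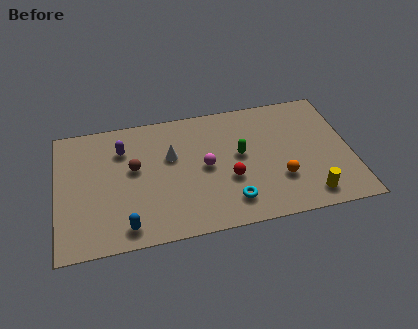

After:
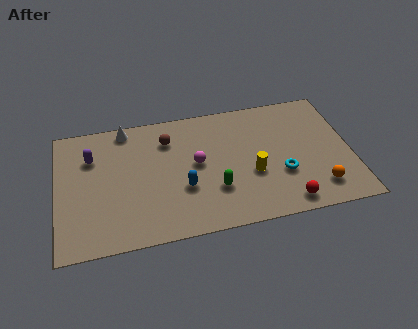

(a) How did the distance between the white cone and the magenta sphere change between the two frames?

+2.5

They were about 1.9 units apart before and 4.4 after — 2.5 units further apart.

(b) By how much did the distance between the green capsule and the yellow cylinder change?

-2.6

The distance was about 4.5 in the first image and 1.9 in the second, so they moved 2.6 units closer together.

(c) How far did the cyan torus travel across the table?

2.8

From (8.2, 1.6) to (10.7, 2.8), the cyan torus covered √(2.5² + 1.2²) ≈ 2.8 units.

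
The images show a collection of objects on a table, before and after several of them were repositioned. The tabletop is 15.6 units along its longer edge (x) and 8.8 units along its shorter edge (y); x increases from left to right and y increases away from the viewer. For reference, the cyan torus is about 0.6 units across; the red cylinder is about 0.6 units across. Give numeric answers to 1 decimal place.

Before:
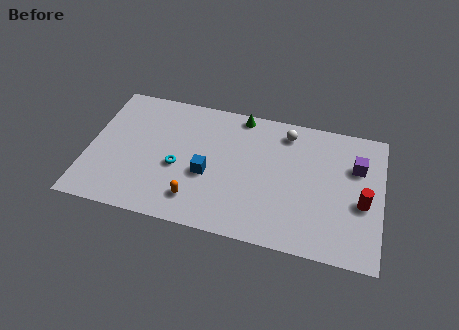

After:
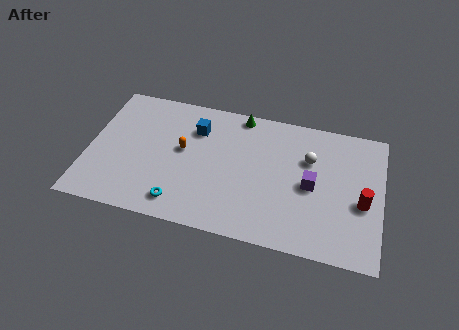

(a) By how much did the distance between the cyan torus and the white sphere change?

+1.3

The distance was about 6.7 in the first image and 8.0 in the second, so they moved 1.3 units further apart.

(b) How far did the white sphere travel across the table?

2.0

The white sphere was near (10.4, 7.4) before and (11.7, 5.9) after, so it travelled √(1.3² + 1.5²) ≈ 2.0 units.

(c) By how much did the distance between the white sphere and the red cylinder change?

-2.0

They were about 5.6 units apart before and 3.6 after — 2.0 units closer together.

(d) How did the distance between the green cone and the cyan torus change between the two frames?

+1.9

They were about 5.3 units apart before and 7.2 after — 1.9 units further apart.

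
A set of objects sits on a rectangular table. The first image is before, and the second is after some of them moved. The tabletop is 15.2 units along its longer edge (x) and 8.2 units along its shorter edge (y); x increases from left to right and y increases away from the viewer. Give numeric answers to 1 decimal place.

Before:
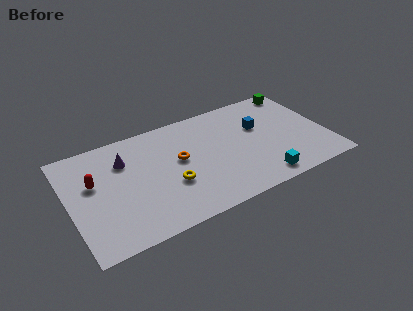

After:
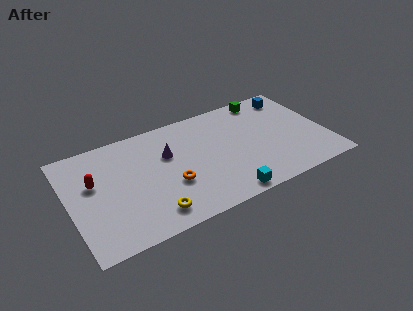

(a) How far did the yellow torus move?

2.1

The yellow torus was near (5.8, 3.0) before and (4.5, 1.4) after, so it travelled √(1.3² + 1.6²) ≈ 2.1 units.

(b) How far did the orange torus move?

1.7

The orange torus moved from about (6.5, 4.6) to (5.8, 3.0), a distance of √(0.7² + 1.6²) ≈ 1.7.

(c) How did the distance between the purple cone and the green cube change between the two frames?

-4.3

Before: roughly 10.8 units apart; after: 6.5. That's 4.3 units closer together.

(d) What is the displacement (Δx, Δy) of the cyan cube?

(-2.2, -0.3)

The cyan cube was at about (10.9, 1.1) and moved to about (8.7, 0.8).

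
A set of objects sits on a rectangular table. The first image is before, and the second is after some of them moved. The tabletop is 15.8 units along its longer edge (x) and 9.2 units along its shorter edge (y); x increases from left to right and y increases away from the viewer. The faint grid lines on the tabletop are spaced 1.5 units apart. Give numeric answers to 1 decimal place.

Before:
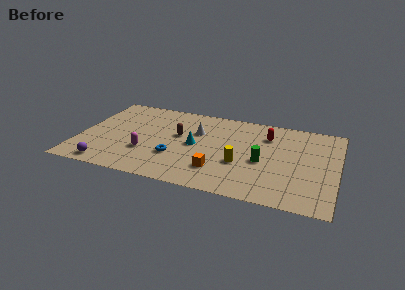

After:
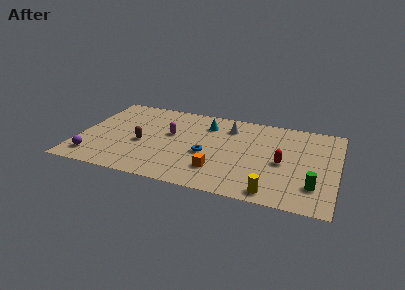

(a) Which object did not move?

the orange cube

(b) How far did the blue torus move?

2.1

The blue torus moved from about (6.0, 3.0) to (7.9, 3.8), a distance of √(1.9² + 0.8²) ≈ 2.1.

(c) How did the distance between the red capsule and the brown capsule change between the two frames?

+3.0

Before: roughly 5.6 units apart; after: 8.6. That's 3.0 units further apart.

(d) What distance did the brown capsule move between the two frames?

2.6

The brown capsule was near (6.0, 5.4) before and (3.9, 3.9) after, so it travelled √(2.1² + 1.5²) ≈ 2.6 units.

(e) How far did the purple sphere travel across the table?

1.1

The purple sphere was near (2.0, 1.0) before and (1.1, 1.6) after, so it travelled √(0.9² + 0.6²) ≈ 1.1 units.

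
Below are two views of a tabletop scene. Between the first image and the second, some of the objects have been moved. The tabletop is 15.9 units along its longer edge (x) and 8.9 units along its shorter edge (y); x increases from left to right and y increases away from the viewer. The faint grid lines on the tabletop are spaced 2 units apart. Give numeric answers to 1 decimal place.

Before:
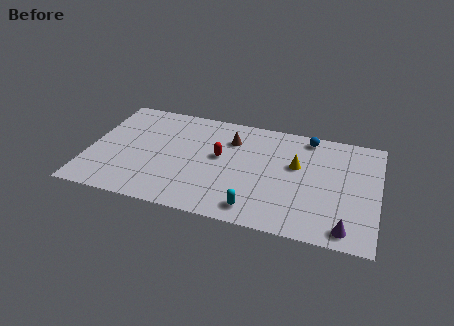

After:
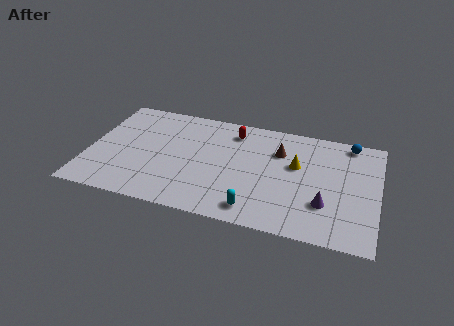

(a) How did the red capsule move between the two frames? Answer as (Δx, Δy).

(0.6, 2.3)

The red capsule started near (7.2, 5.0) and ended near (7.8, 7.3).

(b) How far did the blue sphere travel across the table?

2.3

From (11.9, 7.9) to (14.2, 8.0), the blue sphere covered √(2.3² + 0.1²) ≈ 2.3 units.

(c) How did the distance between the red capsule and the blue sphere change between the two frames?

+0.9

The distance was about 5.5 in the first image and 6.4 in the second, so they moved 0.9 units further apart.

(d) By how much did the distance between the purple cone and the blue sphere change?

-1.8

They were about 7.2 units apart before and 5.4 after — 1.8 units closer together.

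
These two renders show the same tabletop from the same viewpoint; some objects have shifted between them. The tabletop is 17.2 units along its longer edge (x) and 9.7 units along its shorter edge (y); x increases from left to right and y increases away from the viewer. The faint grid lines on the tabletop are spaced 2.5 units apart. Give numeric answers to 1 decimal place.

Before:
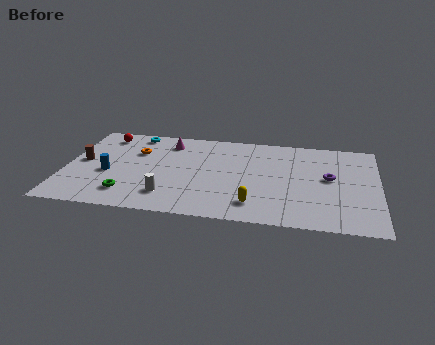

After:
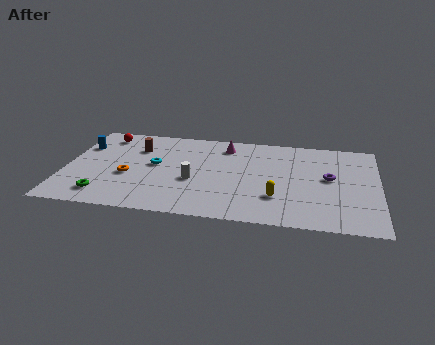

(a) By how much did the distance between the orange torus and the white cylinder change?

-1.3

They were about 4.9 units apart before and 3.6 after — 1.3 units closer together.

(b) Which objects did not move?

the red sphere and the purple torus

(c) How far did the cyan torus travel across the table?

3.5

The cyan torus moved from about (3.6, 8.6) to (4.9, 5.3), a distance of √(1.3² + 3.3²) ≈ 3.5.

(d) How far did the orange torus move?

2.7

The orange torus was near (3.8, 6.6) before and (3.5, 3.9) after, so it travelled √(0.3² + 2.7²) ≈ 2.7 units.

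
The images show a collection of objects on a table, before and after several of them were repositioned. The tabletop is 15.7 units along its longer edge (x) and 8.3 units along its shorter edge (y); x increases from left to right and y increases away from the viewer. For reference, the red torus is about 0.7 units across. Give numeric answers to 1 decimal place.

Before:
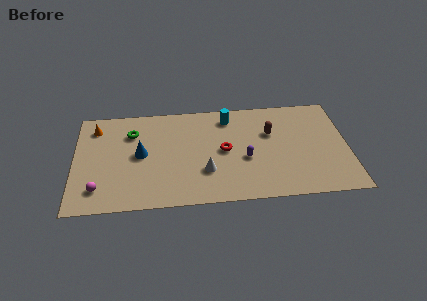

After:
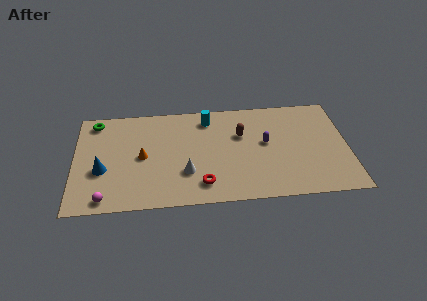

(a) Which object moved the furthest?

the orange cone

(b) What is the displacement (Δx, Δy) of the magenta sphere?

(0.4, -0.8)

The magenta sphere was at about (1.4, 1.7) and moved to about (1.8, 0.9).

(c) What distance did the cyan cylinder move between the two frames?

1.2

The cyan cylinder moved from about (8.9, 6.9) to (7.7, 6.9), a distance of √(1.2² + 0.0²) ≈ 1.2.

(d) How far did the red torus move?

2.9

The red torus moved from about (8.6, 4.2) to (7.3, 1.6), a distance of √(1.3² + 2.6²) ≈ 2.9.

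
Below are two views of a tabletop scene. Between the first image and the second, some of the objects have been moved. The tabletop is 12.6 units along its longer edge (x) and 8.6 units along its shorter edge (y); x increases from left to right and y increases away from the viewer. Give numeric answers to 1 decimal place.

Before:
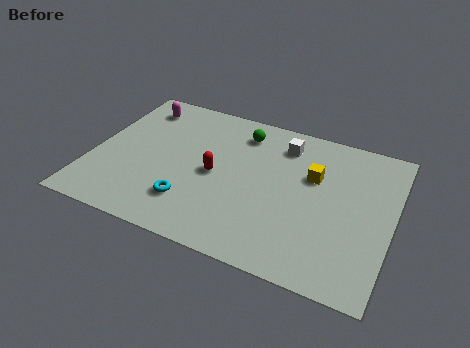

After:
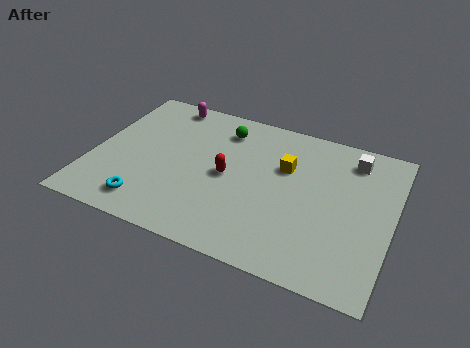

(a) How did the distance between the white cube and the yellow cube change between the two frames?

+1.1

Before: roughly 2.0 units apart; after: 3.1. That's 1.1 units further apart.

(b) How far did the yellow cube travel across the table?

1.2

The yellow cube moved from about (9.2, 5.5) to (8.0, 5.6), a distance of √(1.2² + 0.1²) ≈ 1.2.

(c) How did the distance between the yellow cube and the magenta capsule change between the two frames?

-2.1

Before: roughly 7.9 units apart; after: 5.8. That's 2.1 units closer together.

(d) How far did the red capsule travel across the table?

0.5

From (5.2, 4.1) to (5.7, 4.2), the red capsule covered √(0.5² + 0.1²) ≈ 0.5 units.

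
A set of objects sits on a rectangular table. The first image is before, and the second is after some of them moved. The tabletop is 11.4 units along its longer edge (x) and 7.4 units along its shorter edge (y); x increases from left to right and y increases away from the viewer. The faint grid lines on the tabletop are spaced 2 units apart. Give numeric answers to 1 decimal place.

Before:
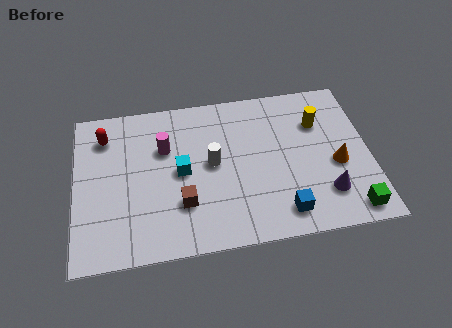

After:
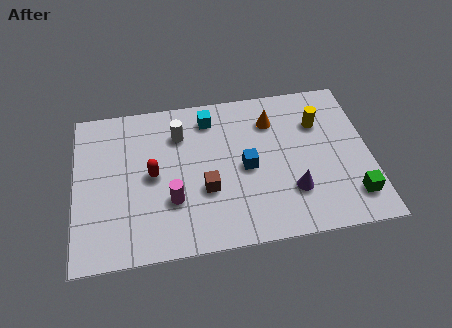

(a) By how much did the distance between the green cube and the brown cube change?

-0.8

They were about 6.5 units apart before and 5.7 after — 0.8 units closer together.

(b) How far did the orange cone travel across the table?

3.5

From (10.1, 3.1) to (7.7, 5.6), the orange cone covered √(2.4² + 2.5²) ≈ 3.5 units.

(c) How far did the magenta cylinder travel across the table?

2.5

From (3.5, 4.9) to (3.7, 2.4), the magenta cylinder covered √(0.2² + 2.5²) ≈ 2.5 units.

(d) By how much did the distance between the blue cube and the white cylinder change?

-0.5

Before: roughly 3.7 units apart; after: 3.2. That's 0.5 units closer together.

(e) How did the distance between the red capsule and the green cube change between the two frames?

-2.6

Before: roughly 10.5 units apart; after: 7.9. That's 2.6 units closer together.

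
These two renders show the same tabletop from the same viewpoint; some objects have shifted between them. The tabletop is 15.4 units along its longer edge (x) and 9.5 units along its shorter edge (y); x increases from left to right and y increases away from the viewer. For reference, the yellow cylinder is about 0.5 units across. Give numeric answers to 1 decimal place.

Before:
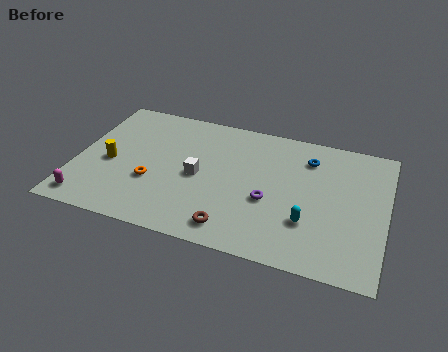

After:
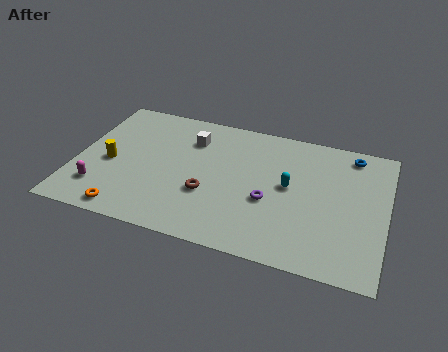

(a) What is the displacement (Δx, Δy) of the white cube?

(-0.6, 2.6)

The white cube was at about (6.1, 4.5) and moved to about (5.5, 7.1).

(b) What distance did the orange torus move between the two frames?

2.6

The orange torus moved from about (3.9, 3.4) to (2.9, 1.0), a distance of √(1.0² + 2.4²) ≈ 2.6.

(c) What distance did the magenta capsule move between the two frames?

1.1

The magenta capsule was near (0.9, 1.2) before and (1.4, 2.2) after, so it travelled √(0.5² + 1.0²) ≈ 1.1 units.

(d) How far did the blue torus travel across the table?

2.3

From (11.4, 7.4) to (13.5, 8.3), the blue torus covered √(2.1² + 0.9²) ≈ 2.3 units.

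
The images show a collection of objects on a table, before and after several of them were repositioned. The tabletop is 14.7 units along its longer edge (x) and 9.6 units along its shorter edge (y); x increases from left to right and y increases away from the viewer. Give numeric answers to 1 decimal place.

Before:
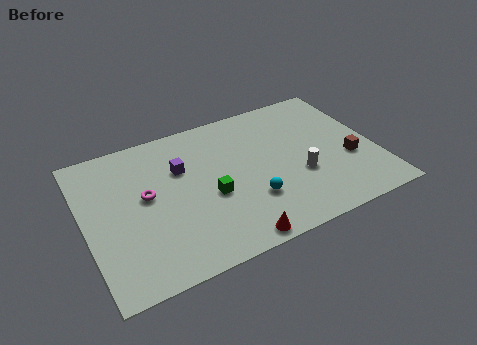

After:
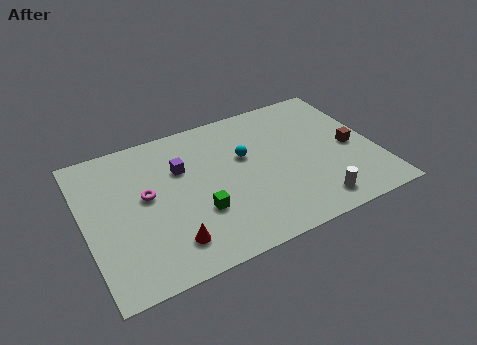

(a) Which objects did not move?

the purple cube and the magenta torus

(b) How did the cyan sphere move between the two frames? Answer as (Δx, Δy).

(0.1, 3.0)

From the two frames, the cyan sphere sits at roughly (8.1, 2.9) before and (8.2, 5.9) after.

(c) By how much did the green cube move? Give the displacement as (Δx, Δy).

(-0.7, -0.8)

The green cube started near (6.2, 4.0) and ended near (5.5, 3.2).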